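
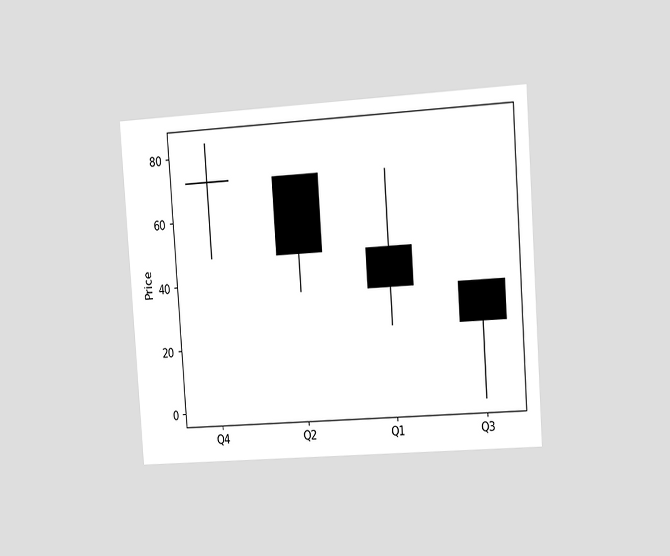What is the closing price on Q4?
72

The chart is tilted about 4° counter-clockwise and viewed slightly from the right. The Q4 candle closes at 72.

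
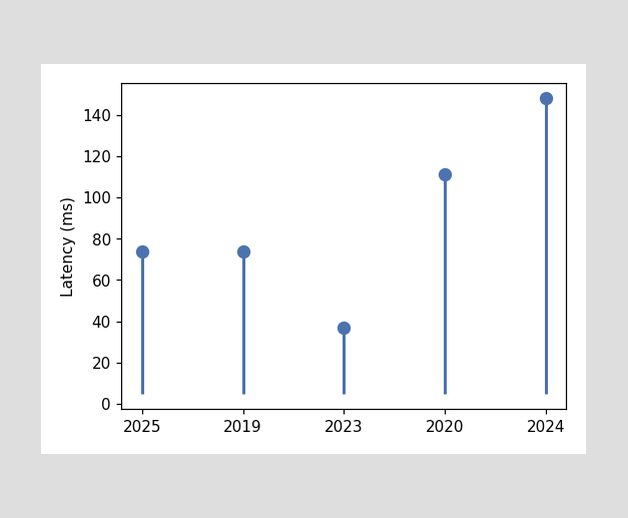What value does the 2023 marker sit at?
The 2023 marker sits at 37ms.

37ms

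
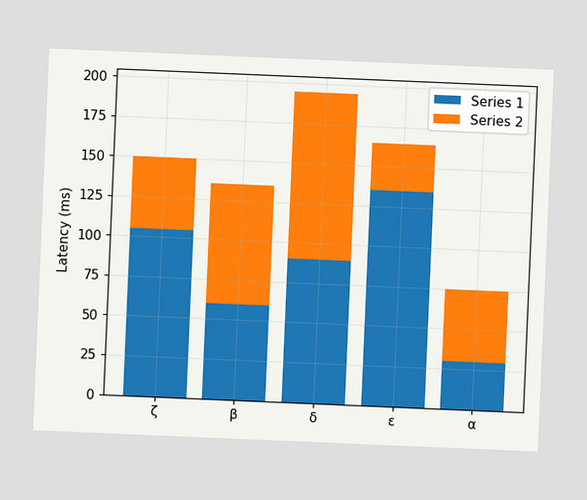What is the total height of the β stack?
The chart is tilted about 2° clockwise. The β stack's top reaches 135ms on the y-axis.

135ms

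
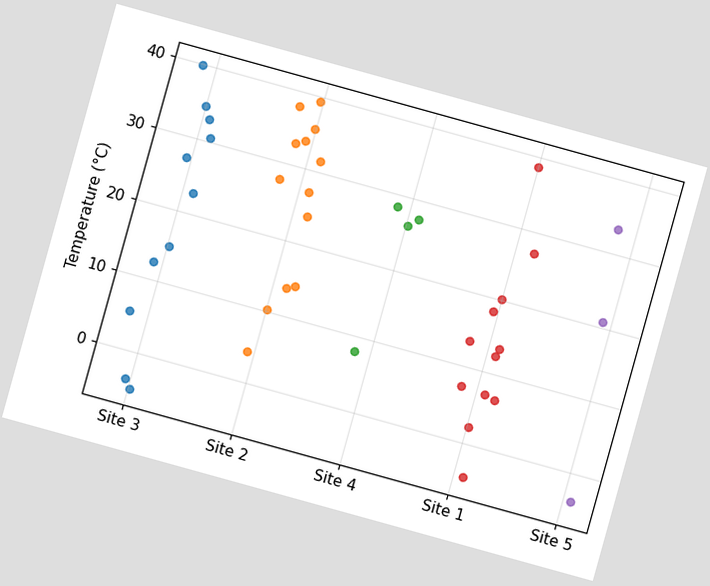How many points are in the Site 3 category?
11

The chart is tilted about 15° clockwise. Counting the markers in the Site 3 column gives 11.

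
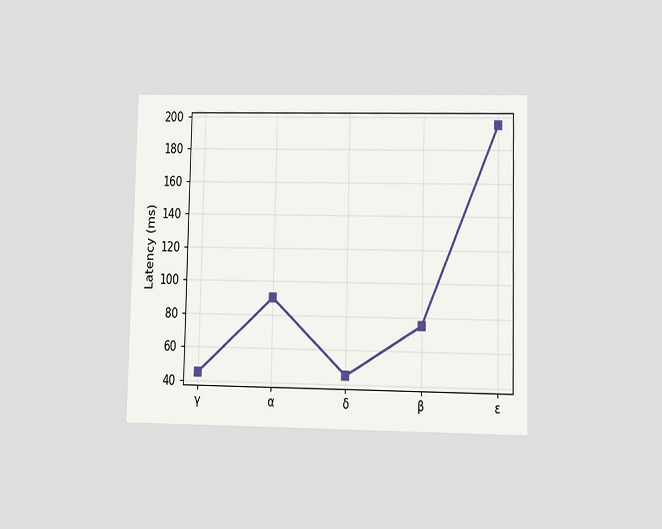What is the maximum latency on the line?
The chart is viewed at a slight angle. The highest point is at ε, and reading across to the y-axis gives 195ms.

195ms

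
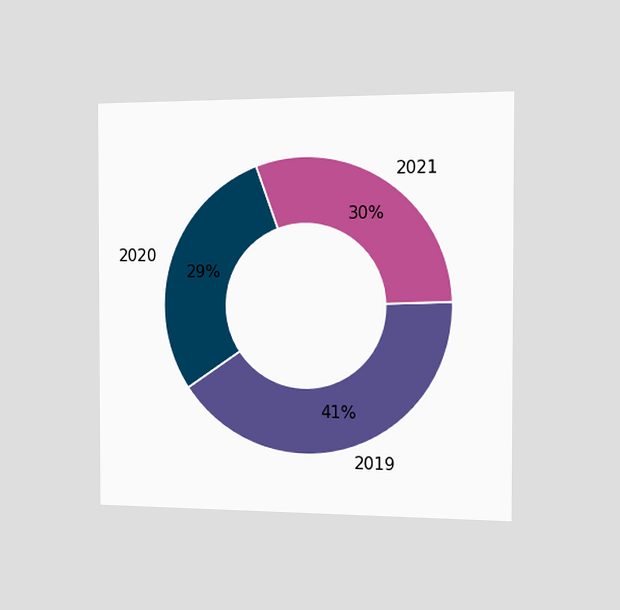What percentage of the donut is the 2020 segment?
29%

The chart is viewed slightly from the right. The 2020 segment takes up 29% of the ring.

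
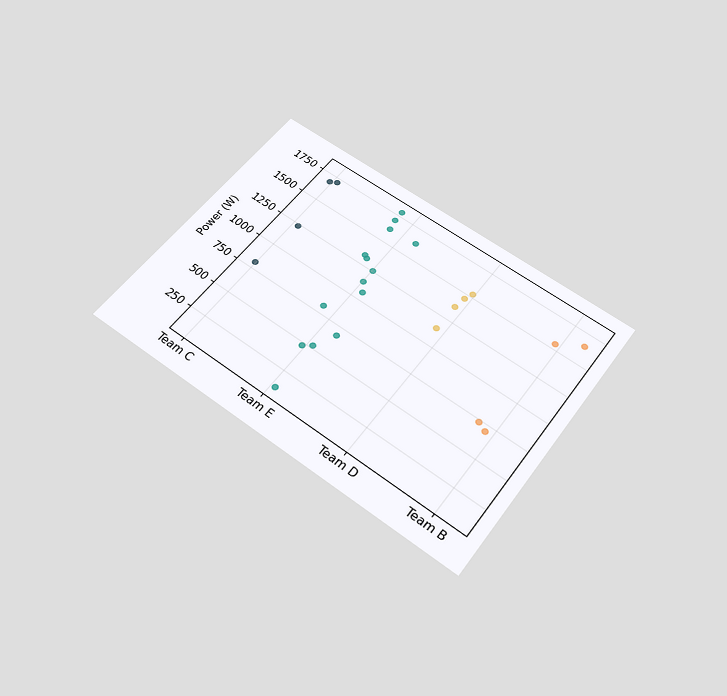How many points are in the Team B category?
The chart is tilted about 36° clockwise and viewed slightly from below. Counting the markers in the Team B column gives 4.

4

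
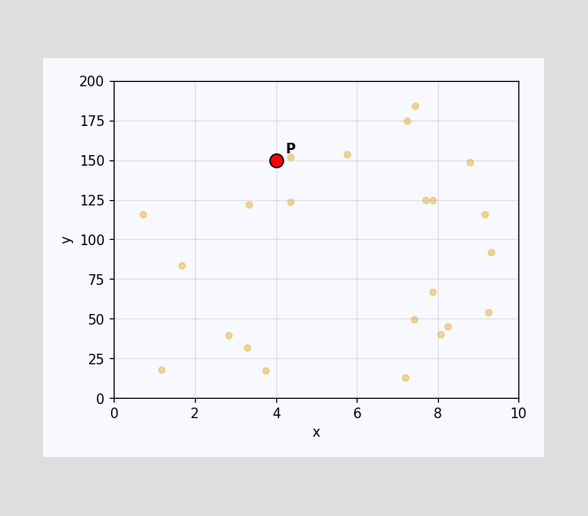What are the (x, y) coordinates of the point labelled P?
(4, 150)

Following the gridlines from P to each axis, P sits at (4, 150).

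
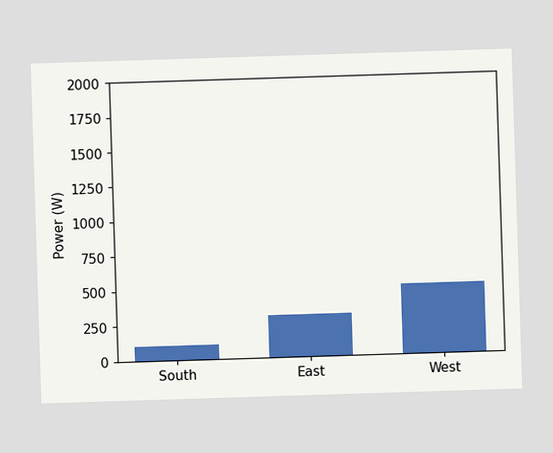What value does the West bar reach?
Reading along the chart's y-axis, the West bar reaches 500W.

500W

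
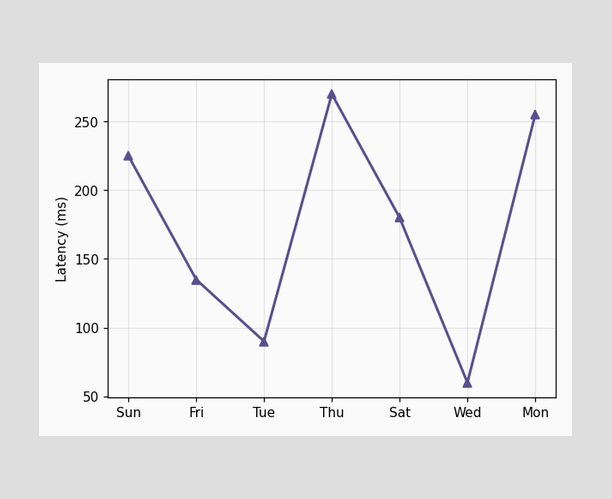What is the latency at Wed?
60ms

At Wed, the line is at 60ms.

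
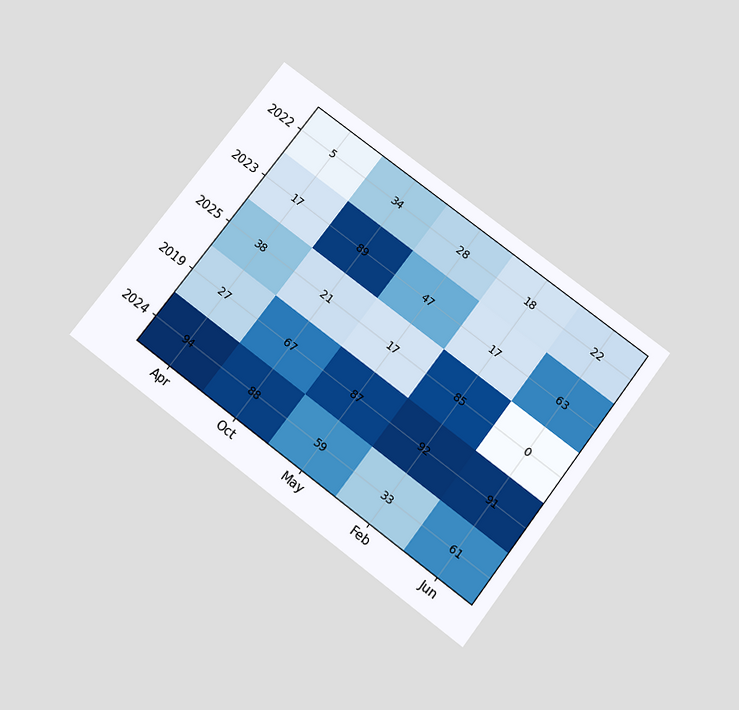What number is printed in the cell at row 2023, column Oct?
89

The chart is tilted about 37° clockwise and viewed slightly from below. The (2023, Oct) cell reads 89.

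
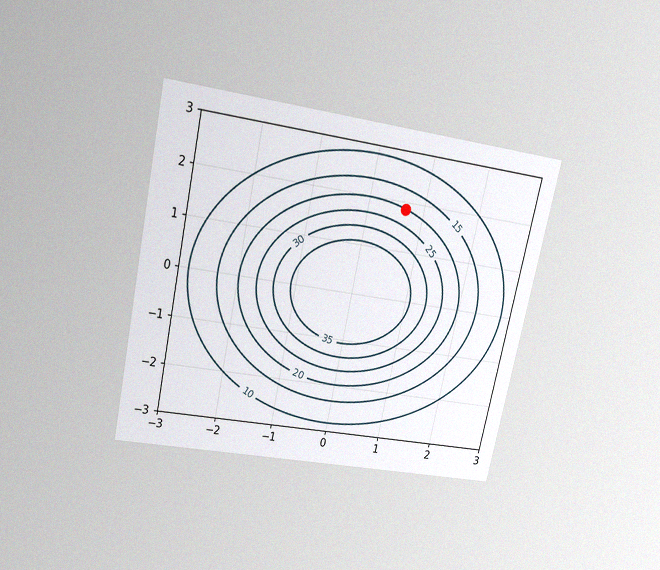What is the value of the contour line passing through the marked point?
The chart is tilted about 12° clockwise and viewed slightly from above, with some photo noise. The marked point sits on the contour labelled 20.

20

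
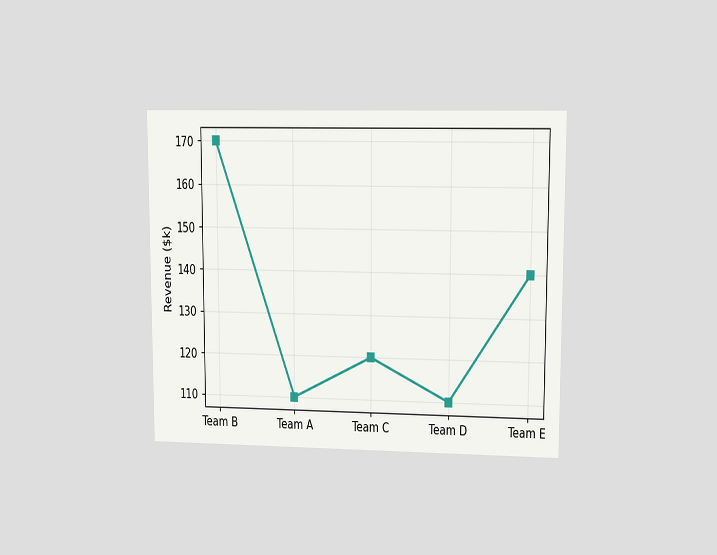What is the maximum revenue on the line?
$170k

The chart is viewed at a slight angle. The highest point is at Team B, and reading across to the y-axis gives $170k.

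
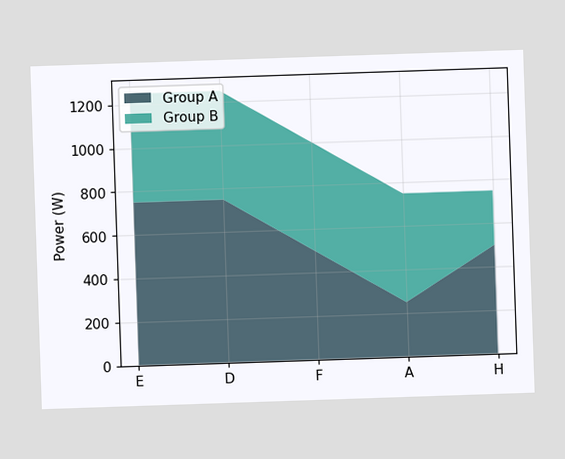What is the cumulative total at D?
The stacked total at D reaches 1250W.

1250W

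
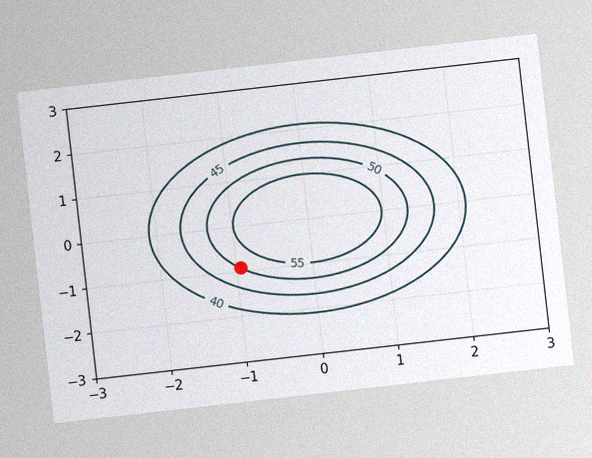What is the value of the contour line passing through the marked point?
50

The chart is tilted about 6° counter-clockwise, with some photo noise. The marked point sits on the contour labelled 50.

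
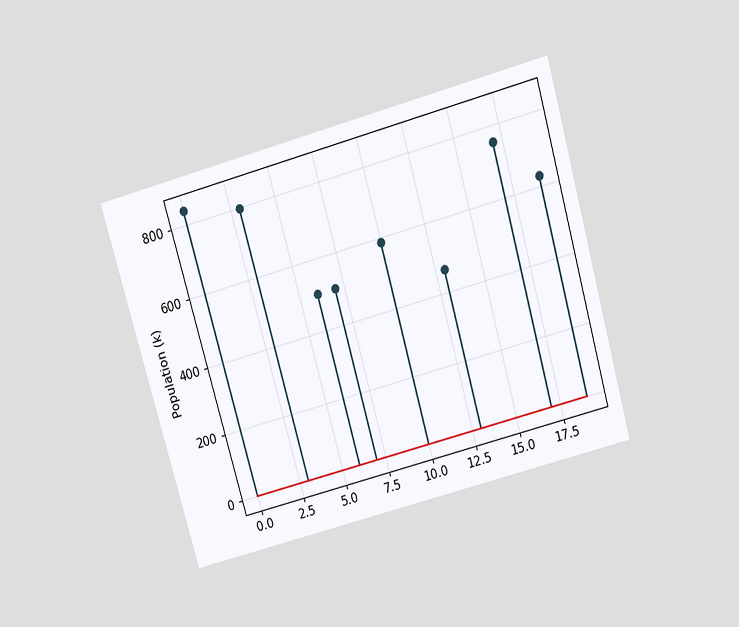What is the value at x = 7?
The chart is tilted about 16° counter-clockwise and viewed slightly from above. The stem at x=7 reaches 504k.

504k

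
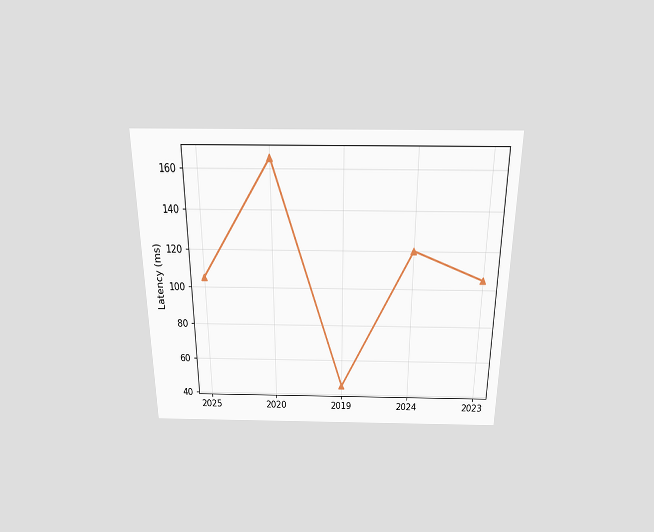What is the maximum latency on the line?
165ms

The chart is viewed slightly from above. The highest point is at 2020, and reading across to the y-axis gives 165ms.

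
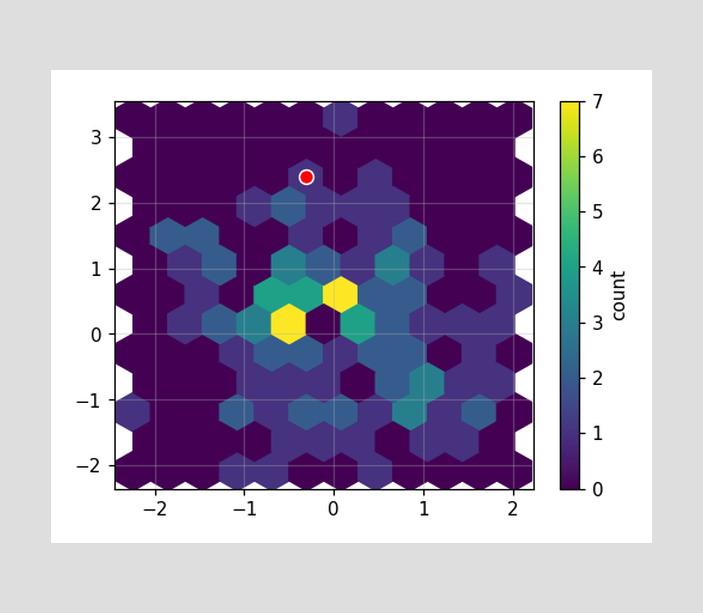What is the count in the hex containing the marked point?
1

The marked hex reads 1 on the colorbar.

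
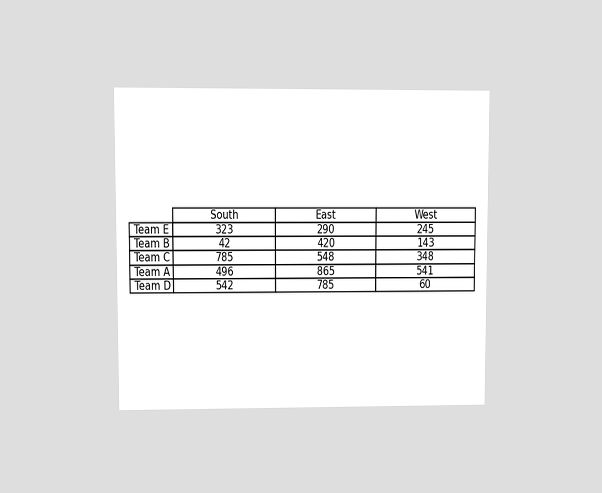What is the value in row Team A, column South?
496

The chart is viewed at a slight angle. The (Team A, South) cell reads 496.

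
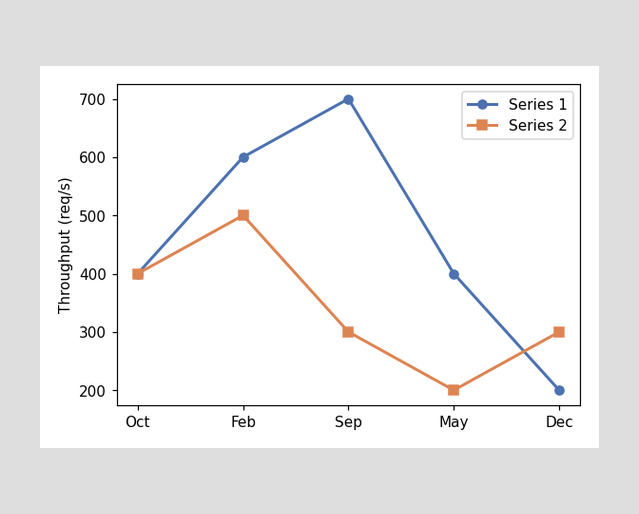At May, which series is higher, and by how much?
At May, Series 1 sits above the other line by 200req/s.

Series 1, by 200req/s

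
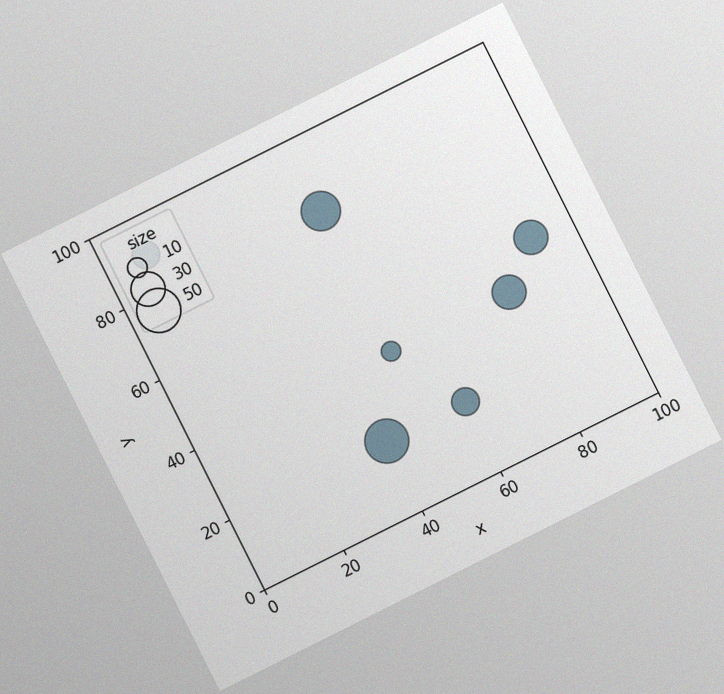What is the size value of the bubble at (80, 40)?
30

The chart is tilted about 27° counter-clockwise, with some photo noise. Matching the bubble at (80, 40) against the size legend gives 30.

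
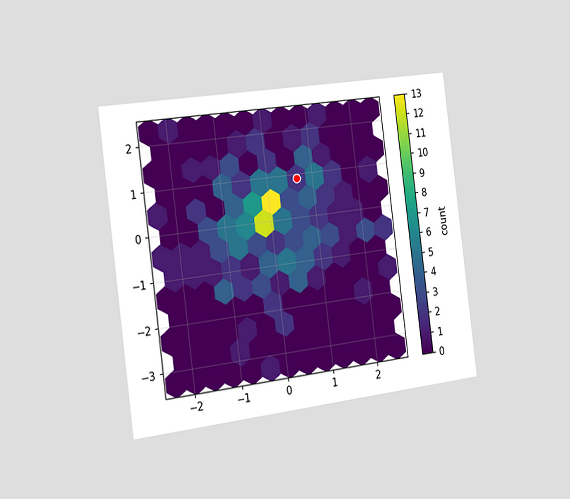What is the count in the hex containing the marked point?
The chart is tilted about 7° counter-clockwise and viewed slightly from the left. The marked hex reads 2 on the colorbar.

2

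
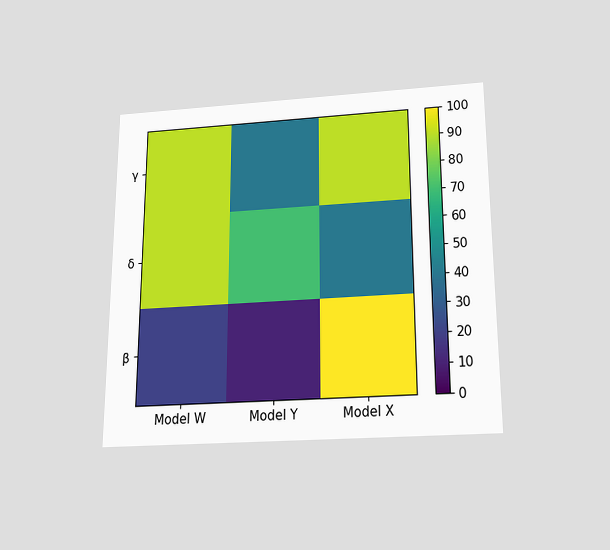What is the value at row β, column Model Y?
10

The chart is viewed slightly from below. Matching cell (β, Model Y) against the colorbar gives 10.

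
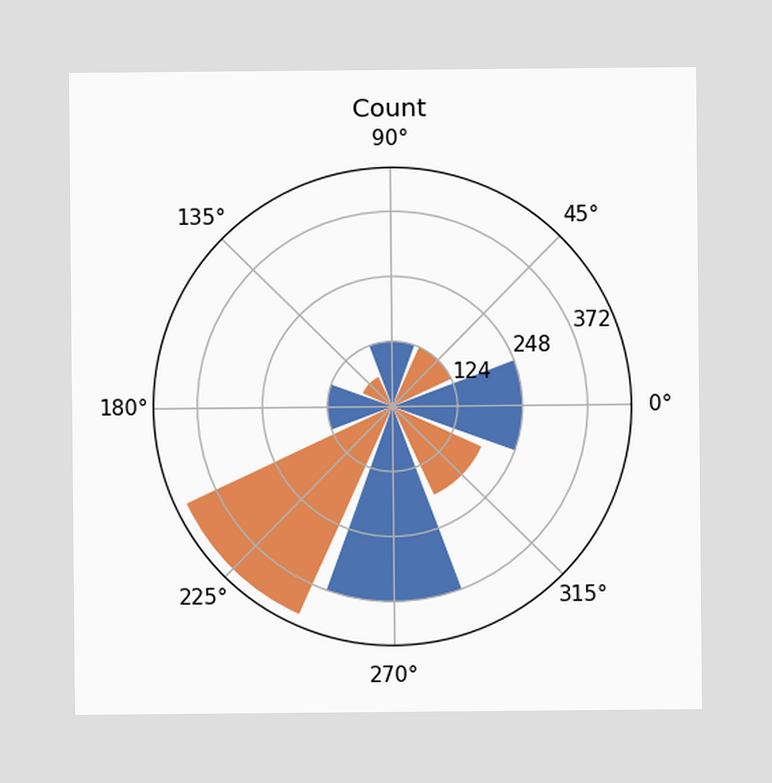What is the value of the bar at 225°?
434

The bar at 225° reaches 434 on the radial axis.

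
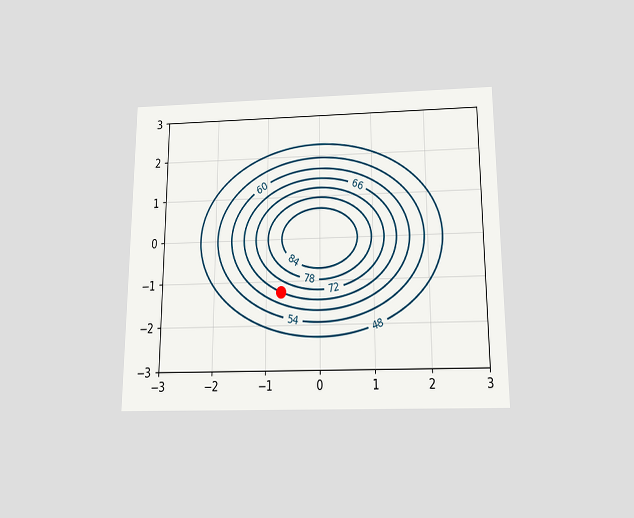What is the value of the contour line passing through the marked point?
66

The chart is viewed slightly from below. The marked point sits on the contour labelled 66.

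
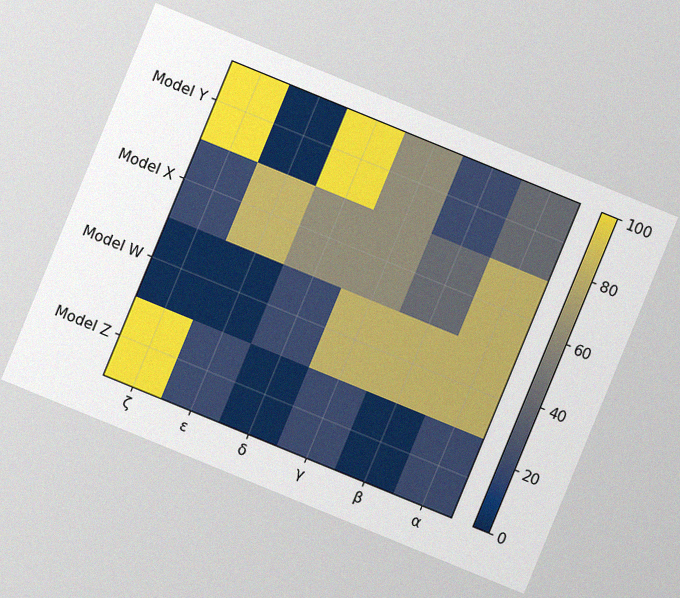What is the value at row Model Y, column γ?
60

The chart is tilted about 22° clockwise, with some photo noise. Matching cell (Model Y, γ) against the colorbar gives 60.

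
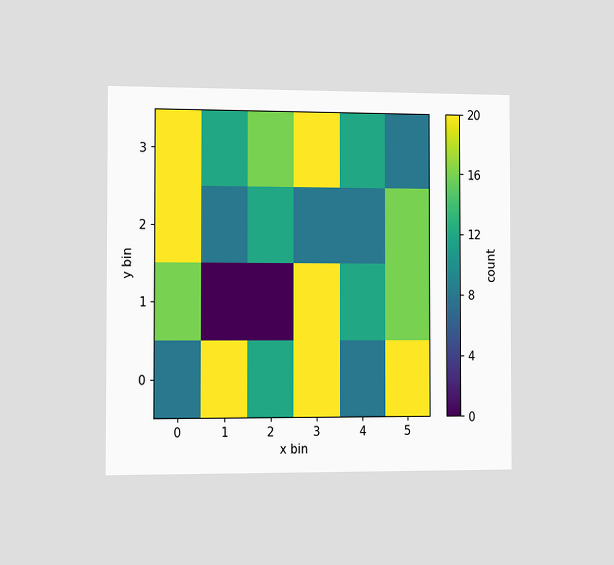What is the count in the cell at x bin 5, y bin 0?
The chart is viewed slightly from the left. Matching the cell (5, 0) against the colorbar gives 20.

20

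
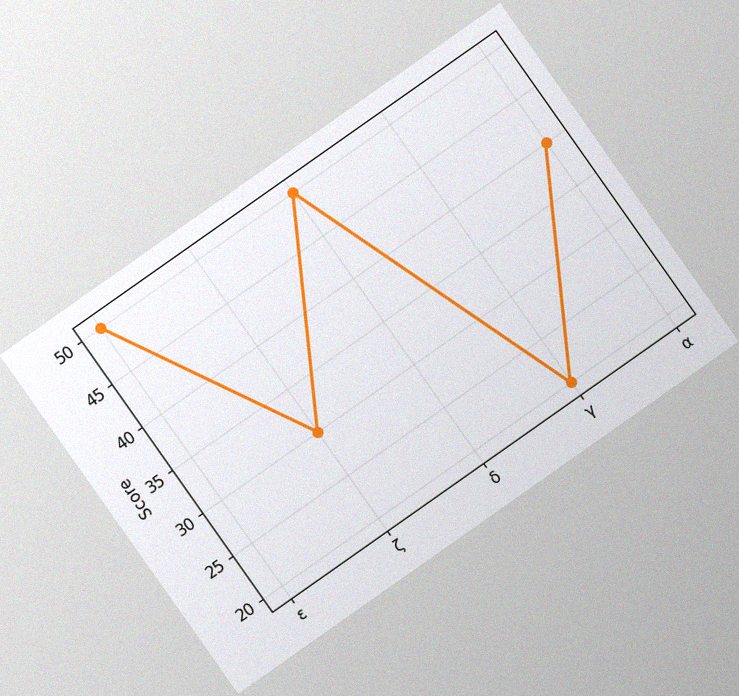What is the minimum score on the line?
20

The chart is tilted about 35° counter-clockwise, with some photo noise. The lowest point is at γ, and reading across to the y-axis gives 20.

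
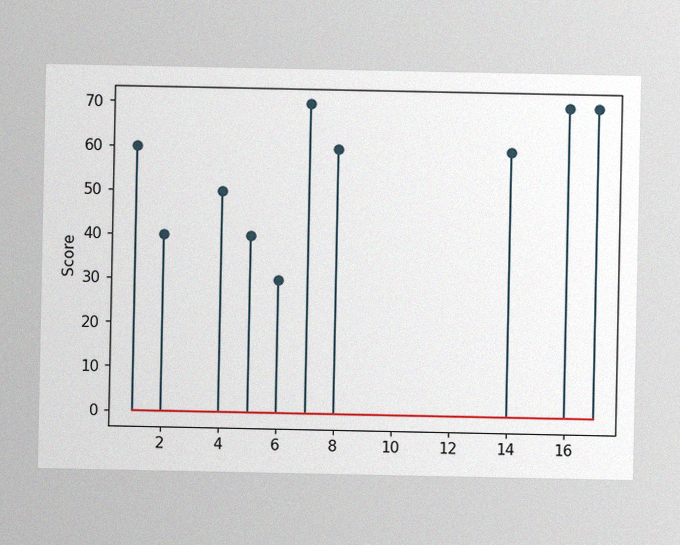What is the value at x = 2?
The image has some photo noise and uneven lighting. The stem at x=2 reaches 40.

40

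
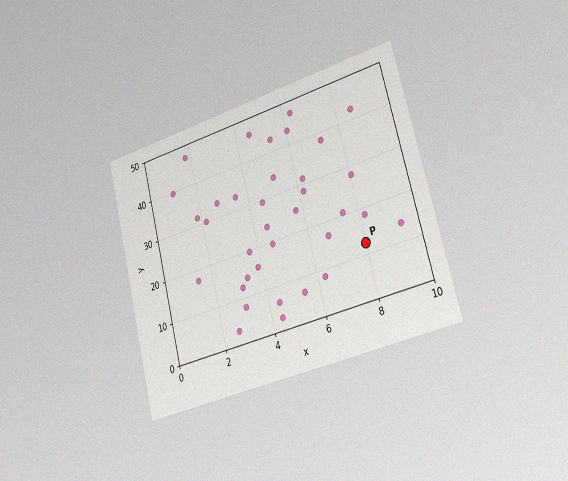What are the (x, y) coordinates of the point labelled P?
The chart is tilted about 14° counter-clockwise and viewed slightly from the right, with some photo noise. Following the gridlines from P to each axis, P sits at (8, 12.5).

(8, 12.5)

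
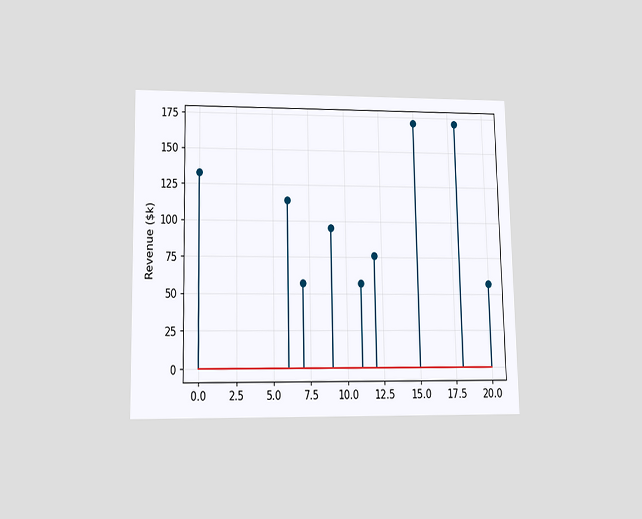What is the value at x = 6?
The chart is viewed slightly from below. The stem at x=6 reaches $114k.

$114k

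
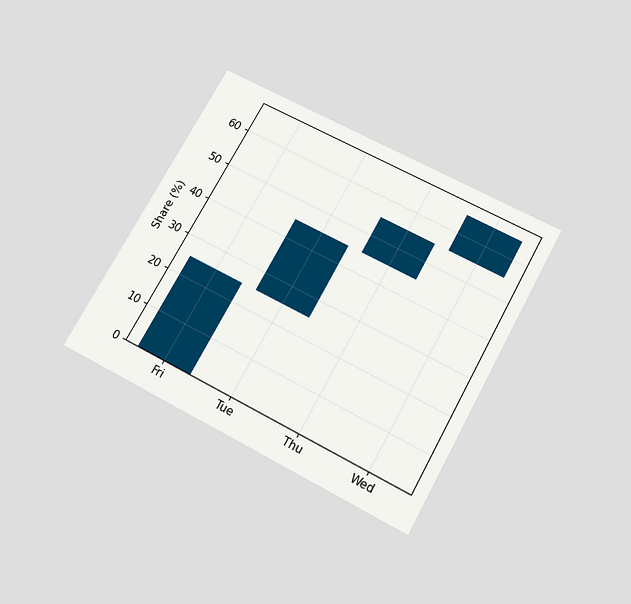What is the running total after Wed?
The chart is tilted about 29° clockwise and viewed slightly from below. After Wed the running total reaches 65%.

65%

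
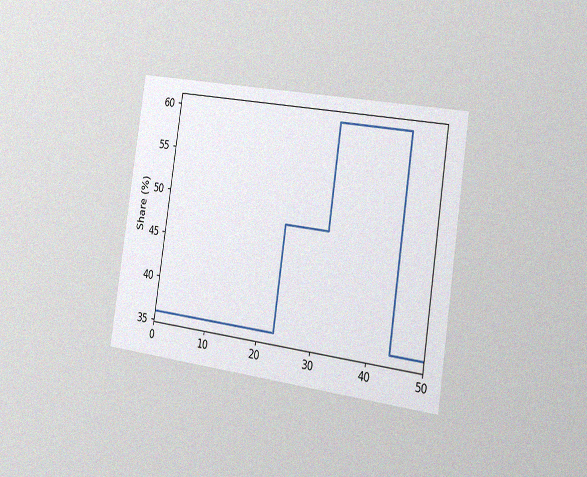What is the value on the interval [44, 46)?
36%

The chart is tilted about 8° clockwise and viewed slightly from the right, with some photo noise. On [44, 46) the step sits at 36%.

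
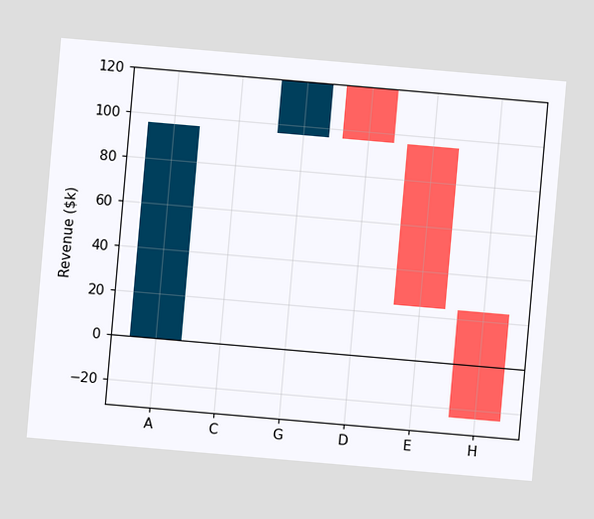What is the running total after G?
The chart is tilted about 5° clockwise. After G the running total reaches $120k.

$120k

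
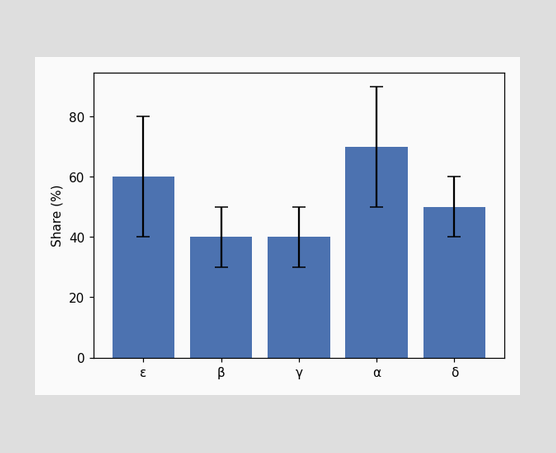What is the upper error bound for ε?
The ε bar's upper whisker reaches 80%.

80%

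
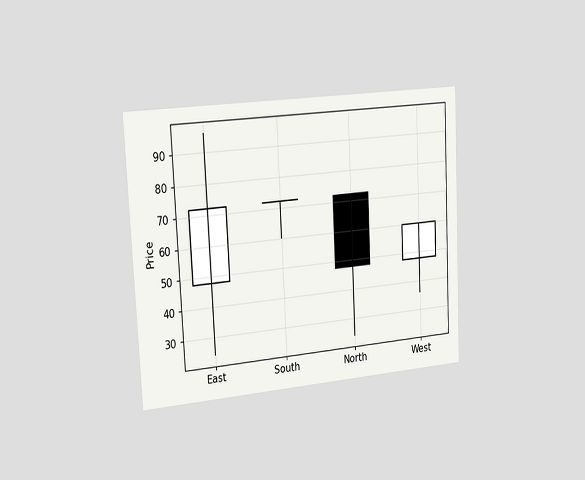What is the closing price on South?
72

The chart is tilted about 3° counter-clockwise and viewed slightly from the left. The South candle closes at 72.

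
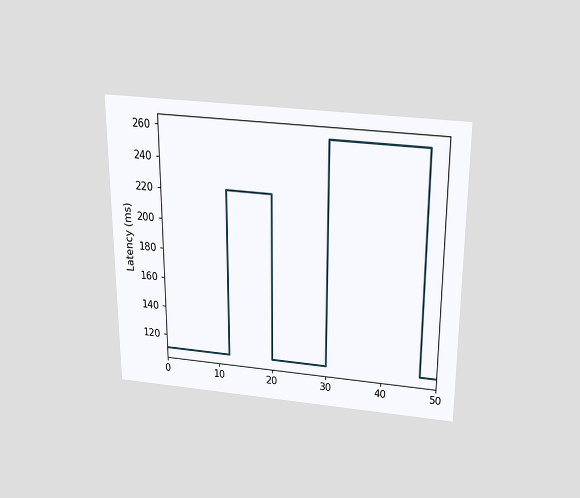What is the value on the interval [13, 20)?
The chart is viewed slightly from above. On [13, 20) the step sits at 222ms.

222ms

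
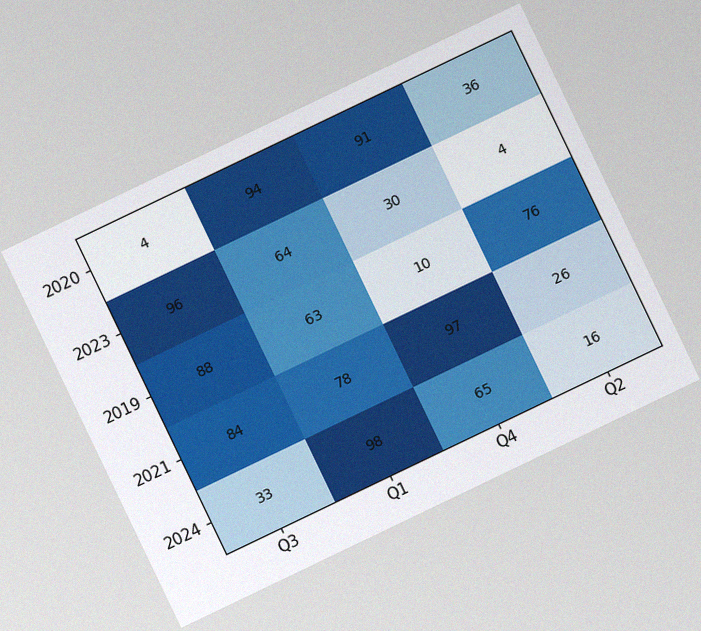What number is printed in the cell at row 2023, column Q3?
The chart is tilted about 26° counter-clockwise, with some photo noise. The (2023, Q3) cell reads 96.

96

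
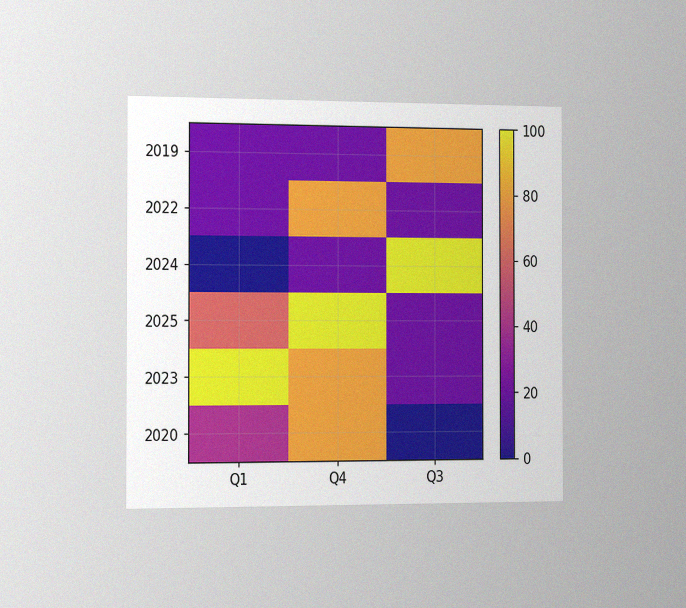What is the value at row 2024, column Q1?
The chart is viewed slightly from the left, with some photo noise. Matching cell (2024, Q1) against the colorbar gives 0.

0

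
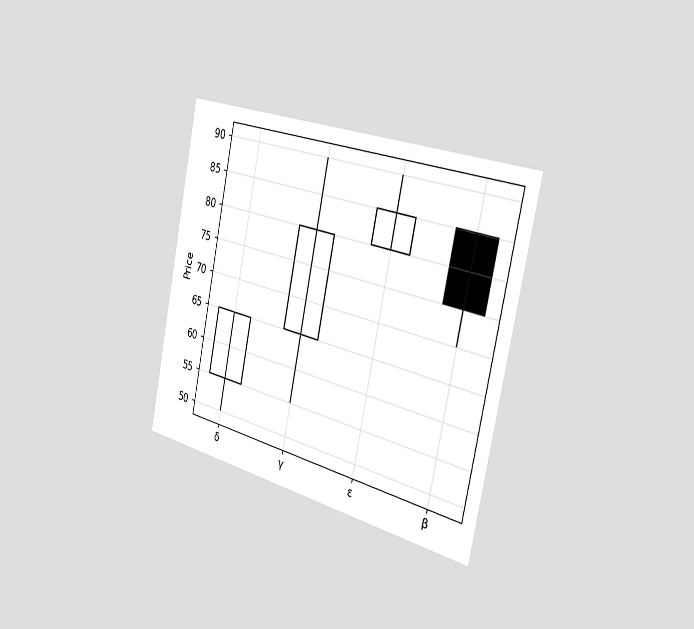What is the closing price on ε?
85

The chart is tilted about 12° clockwise and viewed slightly from the right. The ε candle closes at 85.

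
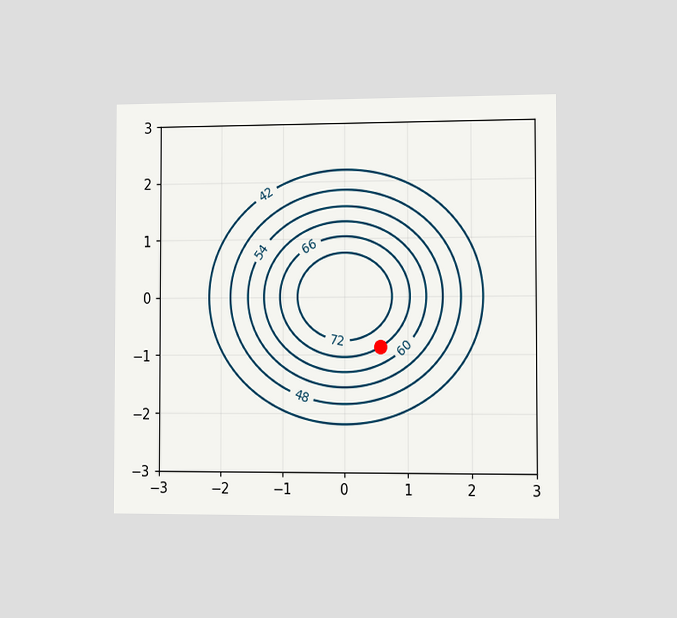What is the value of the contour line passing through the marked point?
The chart is viewed slightly from the right. The marked point sits on the contour labelled 66.

66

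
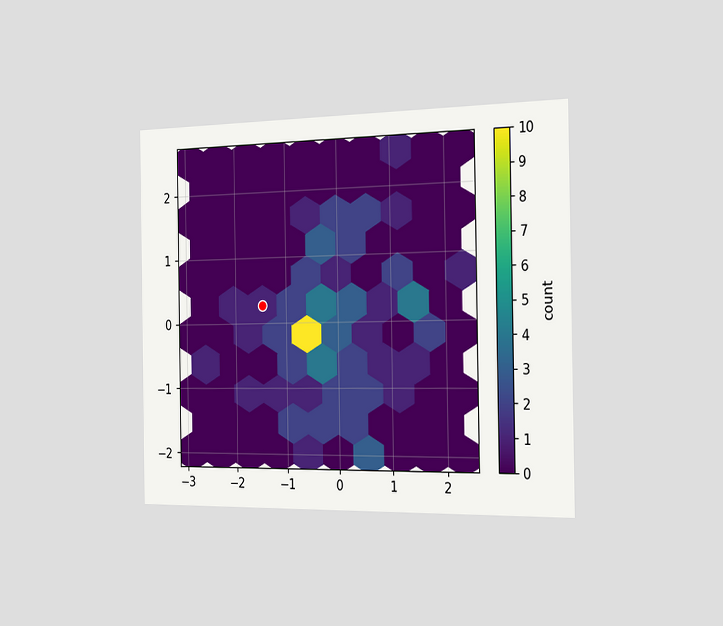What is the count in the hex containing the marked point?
The chart is viewed slightly from the right. The marked hex reads 1 on the colorbar.

1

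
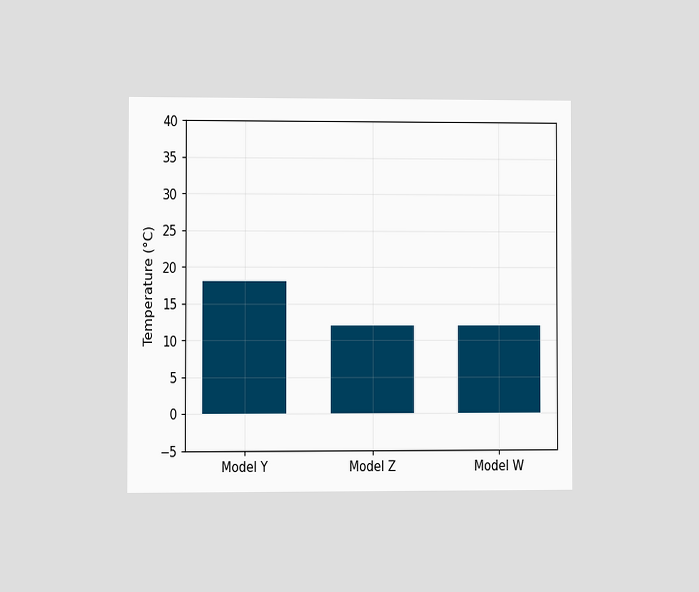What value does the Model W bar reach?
The chart is viewed at a slight angle. Reading along the chart's y-axis, the Model W bar reaches 12°C.

12°C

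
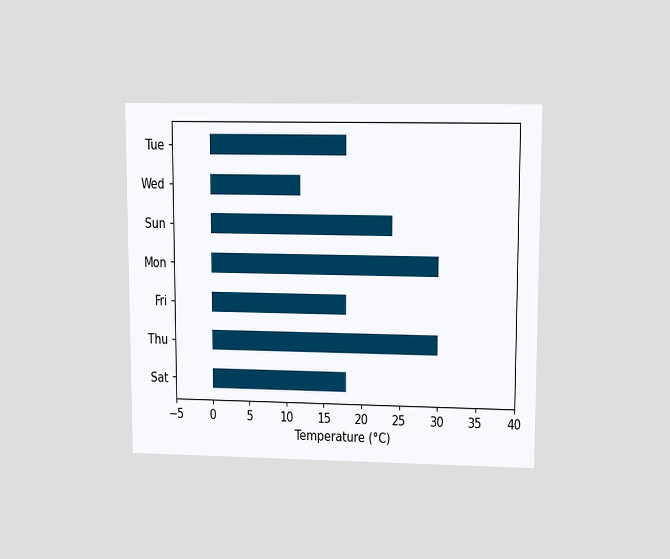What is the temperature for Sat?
The chart is viewed at a slight angle. Reading along the chart's x-axis, the Sat bar reaches 18°C.

18°C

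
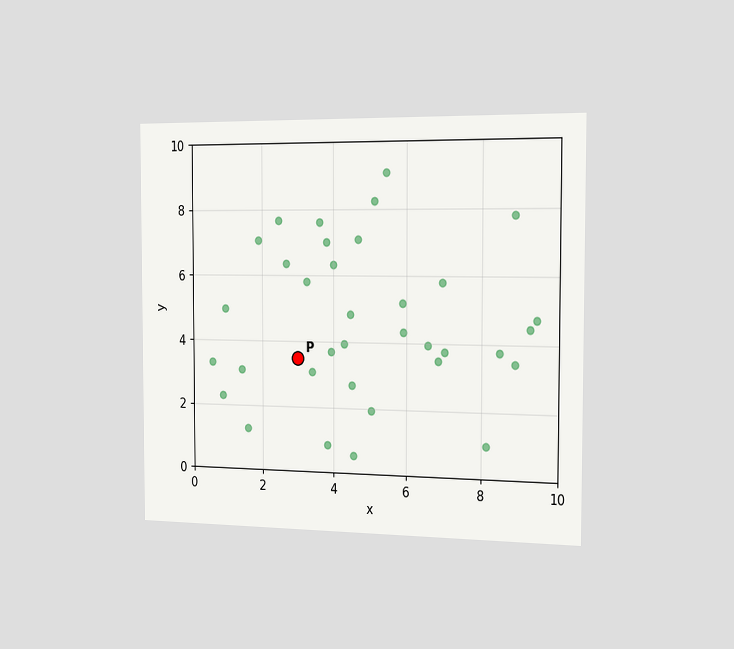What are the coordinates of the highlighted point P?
The chart is viewed slightly from the right. Following the gridlines from P to each axis, P sits at (3, 3.5).

(3, 3.5)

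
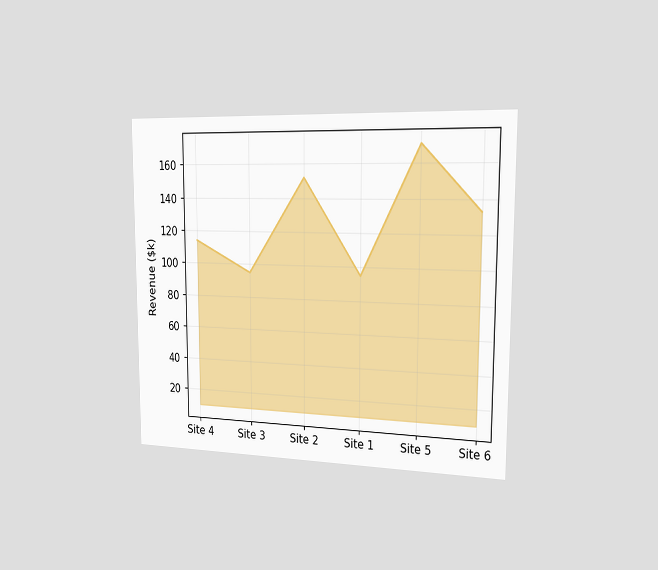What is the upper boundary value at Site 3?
$95k

The chart is viewed slightly from the right. At Site 3 the upper boundary is at $95k.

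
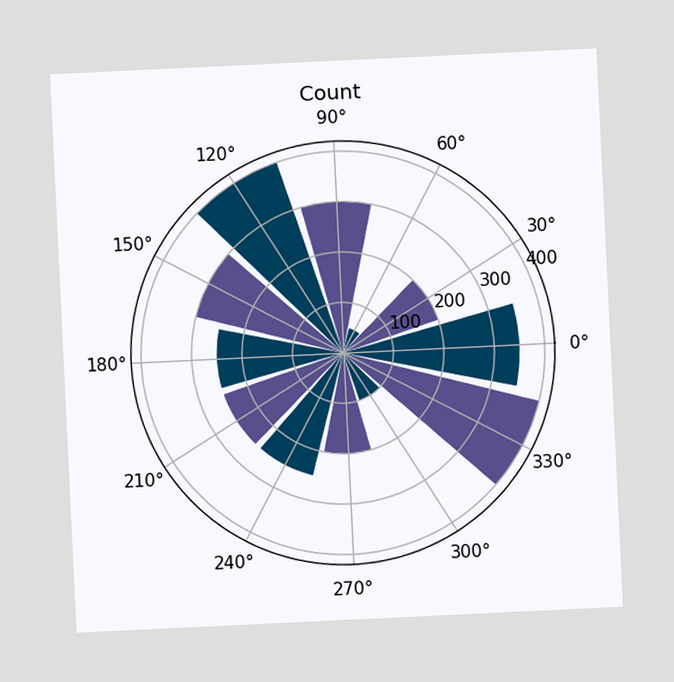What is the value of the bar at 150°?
300

The chart is tilted about 3° counter-clockwise. The bar at 150° reaches 300 on the radial axis.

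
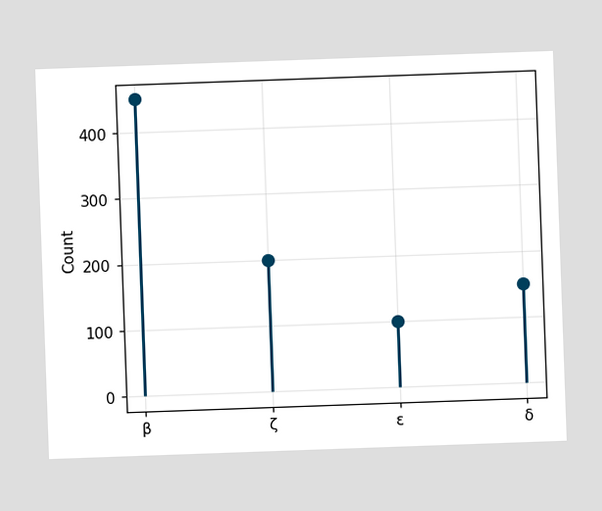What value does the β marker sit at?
450

The chart is tilted about 2° counter-clockwise. The β marker sits at 450.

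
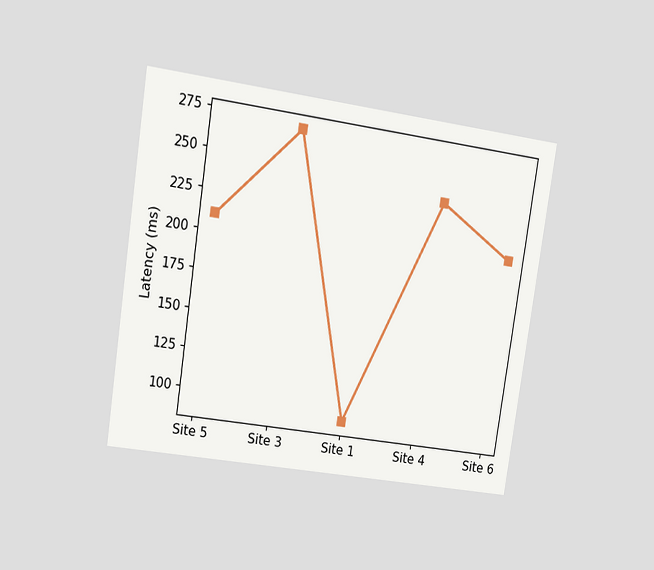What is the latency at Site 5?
210ms

The chart is tilted about 8° clockwise and viewed at a slight angle. At Site 5, the line is at 210ms.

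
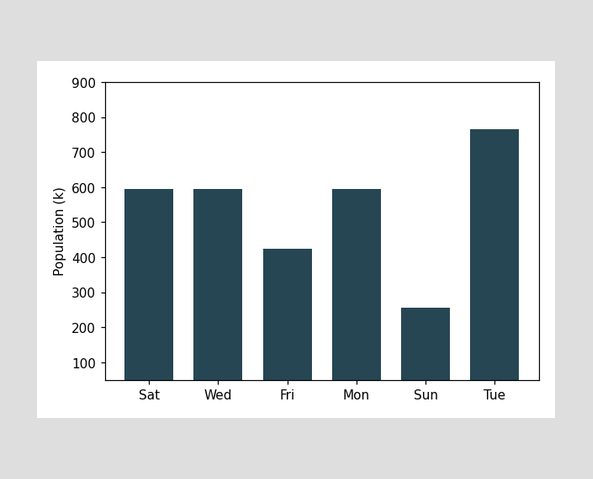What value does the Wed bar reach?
595k

Reading along the chart's y-axis, the Wed bar reaches 595k.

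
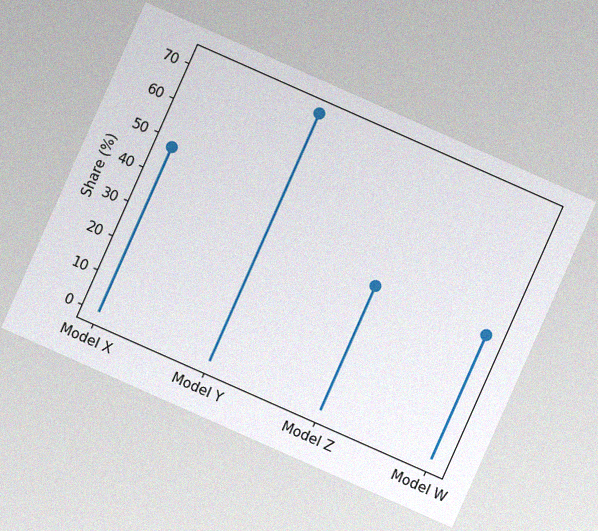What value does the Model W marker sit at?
The chart is tilted about 24° clockwise, with some photo noise. The Model W marker sits at 36%.

36%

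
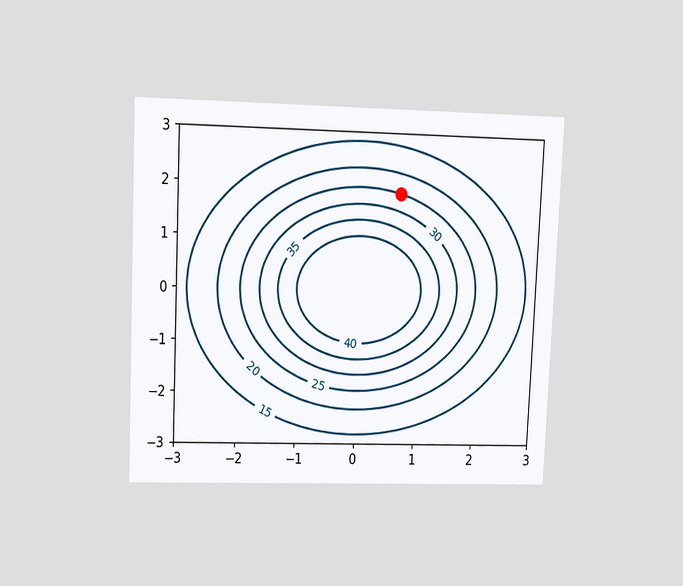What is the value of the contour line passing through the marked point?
25

The chart is tilted about 3° clockwise and viewed at a slight angle. The marked point sits on the contour labelled 25.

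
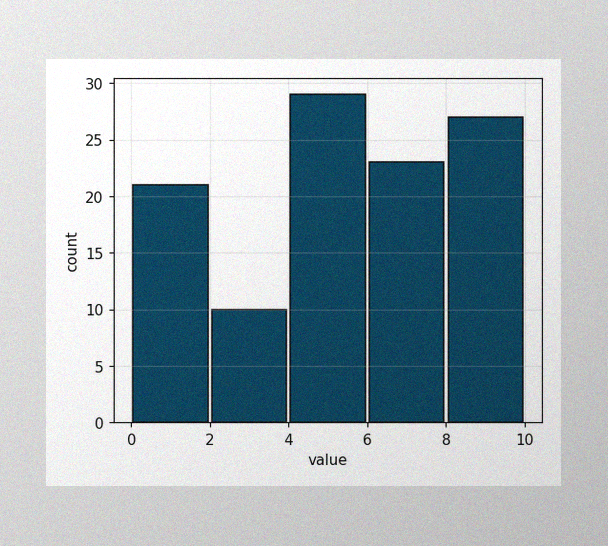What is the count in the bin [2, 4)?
The image has some photo noise and uneven lighting. The [2, 4) bin has height 10.

10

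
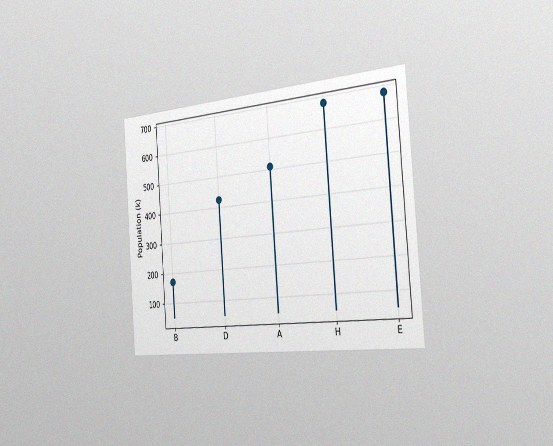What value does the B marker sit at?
170k

The chart is tilted about 4° counter-clockwise and viewed slightly from the right, with some photo noise. The B marker sits at 170k.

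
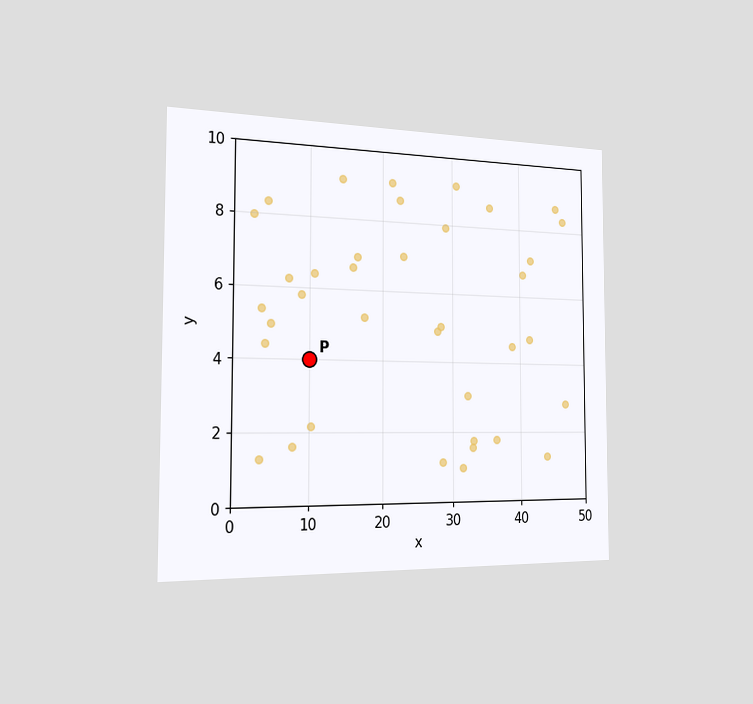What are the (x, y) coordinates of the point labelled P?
(10, 4)

The chart is viewed slightly from the left. Following the gridlines from P to each axis, P sits at (10, 4).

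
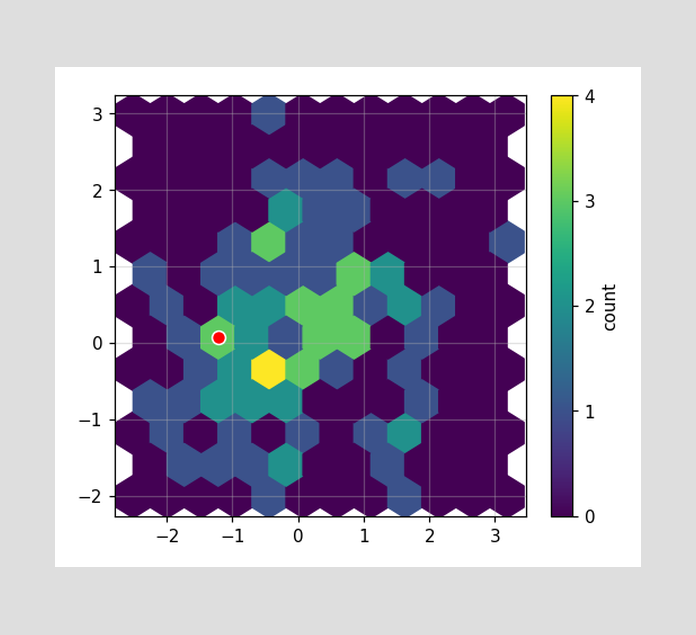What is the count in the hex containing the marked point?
3

The marked hex reads 3 on the colorbar.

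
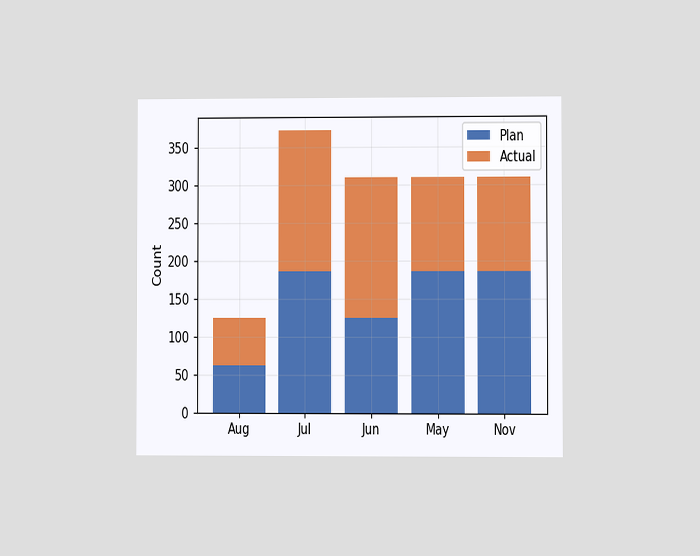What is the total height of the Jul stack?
372

The chart is viewed at a slight angle. The Jul stack's top reaches 372 on the y-axis.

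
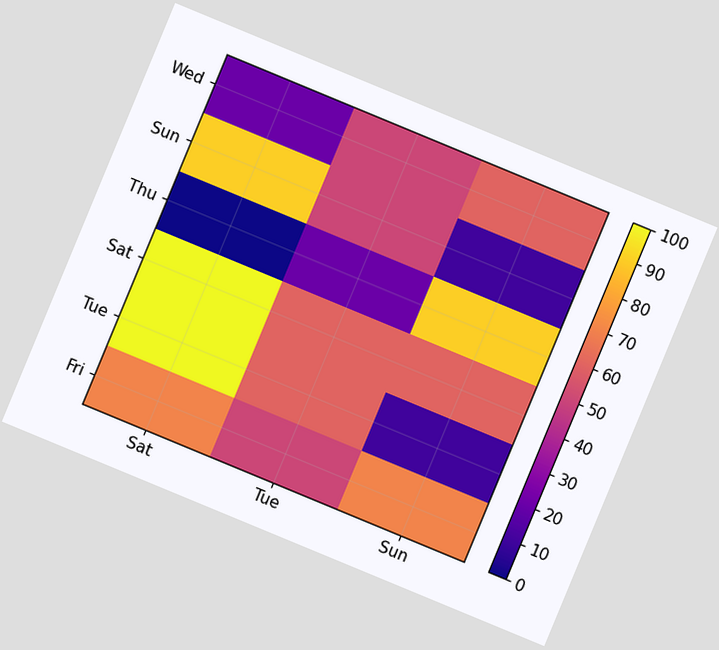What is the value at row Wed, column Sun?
The chart is tilted about 22° clockwise. Matching cell (Wed, Sun) against the colorbar gives 60.

60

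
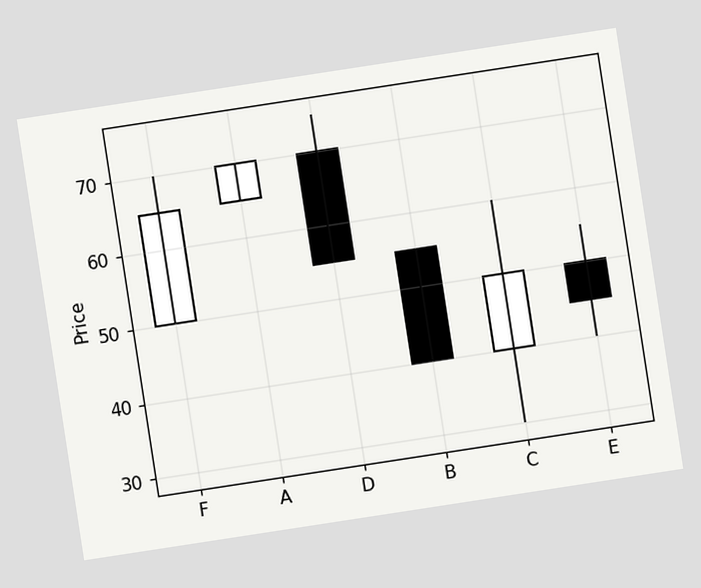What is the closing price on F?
The chart is tilted about 9° counter-clockwise. The F candle closes at 65.

65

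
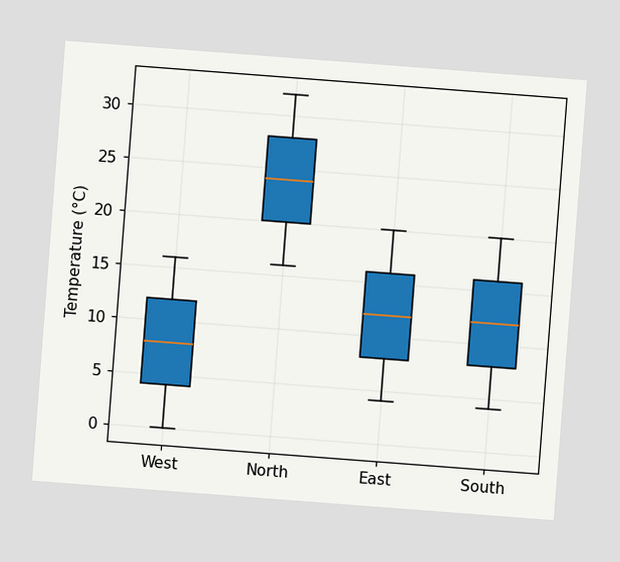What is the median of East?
12°C

The chart is tilted about 4° clockwise. The median line in the East box sits at 12°C.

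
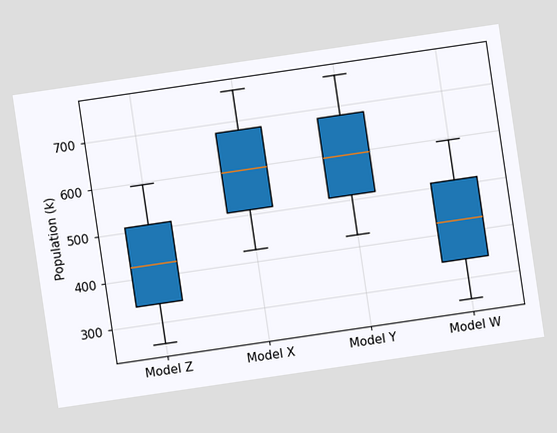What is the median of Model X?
The chart is tilted about 8° counter-clockwise. The median line in the Model X box sits at 595k.

595k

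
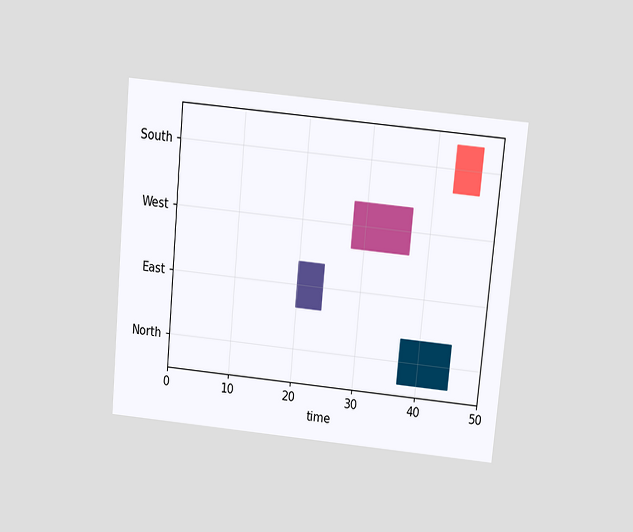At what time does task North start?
37

The chart is tilted about 5° clockwise and viewed slightly from above. The North bar begins at t=37.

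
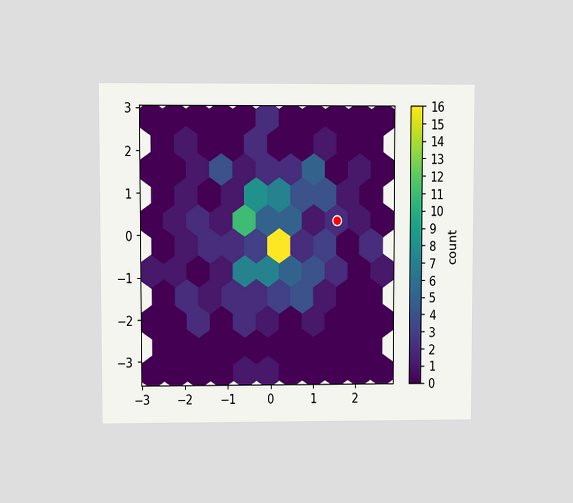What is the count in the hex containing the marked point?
2

The chart is viewed at a slight angle. The marked hex reads 2 on the colorbar.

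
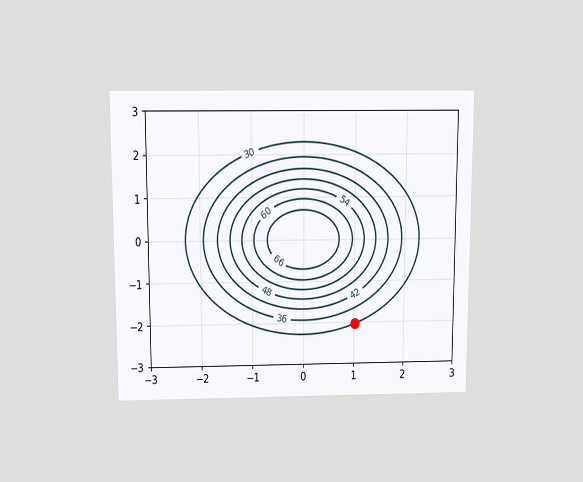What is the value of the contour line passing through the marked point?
30

The chart is viewed slightly from above. The marked point sits on the contour labelled 30.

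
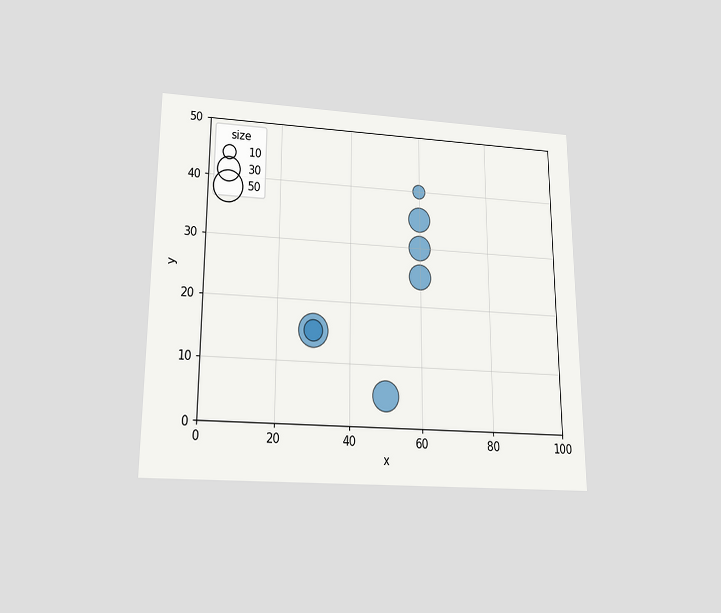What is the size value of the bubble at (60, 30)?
30

The chart is viewed slightly from below. Matching the bubble at (60, 30) against the size legend gives 30.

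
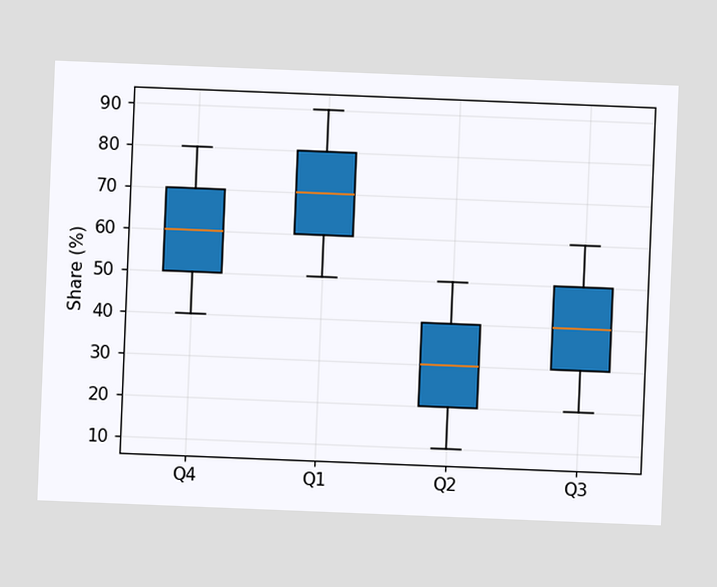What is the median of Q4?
60%

The chart is tilted about 2° clockwise. The median line in the Q4 box sits at 60%.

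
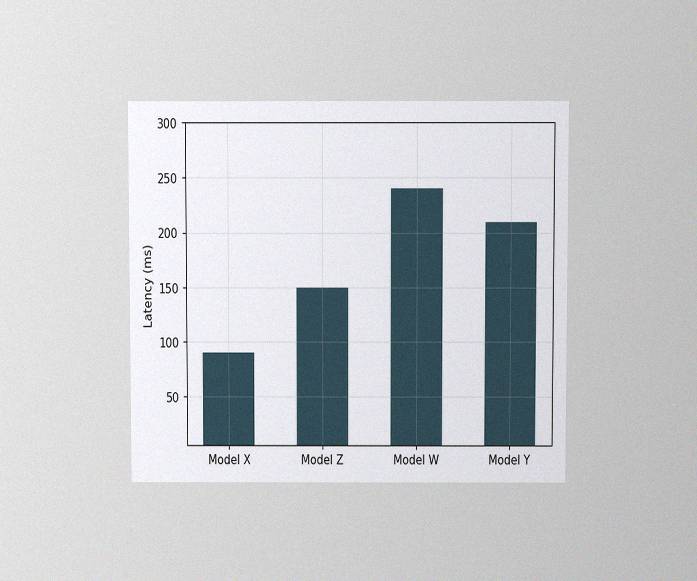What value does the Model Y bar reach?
The chart is viewed slightly from above, with some photo noise. Reading along the chart's y-axis, the Model Y bar reaches 210ms.

210ms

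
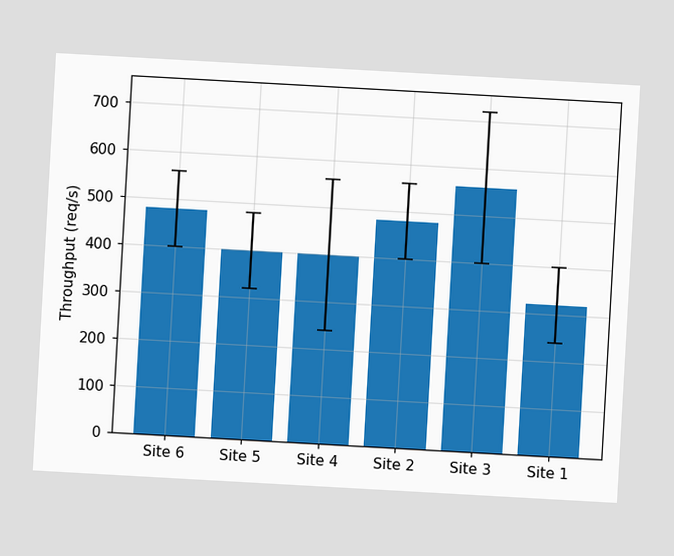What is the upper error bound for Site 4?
560req/s

The chart is tilted about 3° clockwise. The Site 4 bar's upper whisker reaches 560req/s.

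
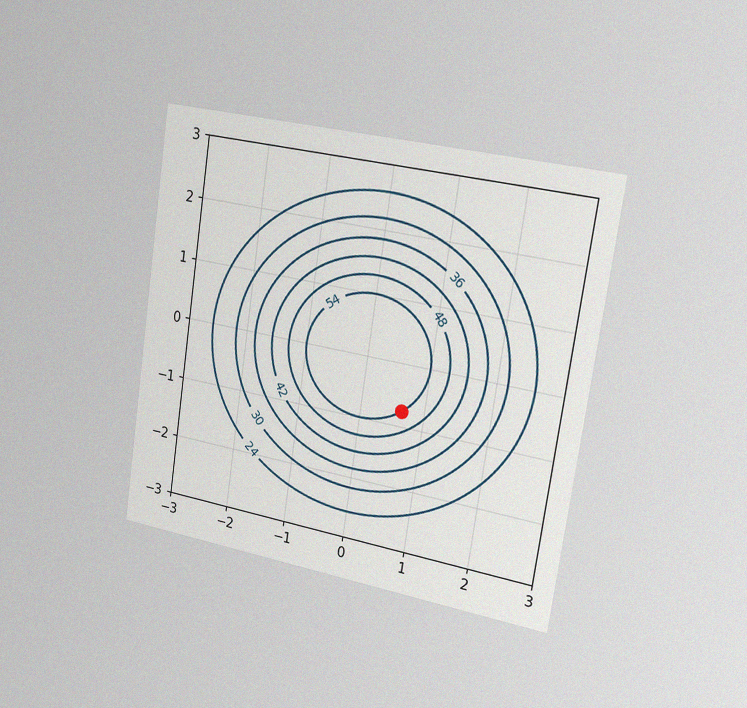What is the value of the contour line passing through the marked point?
The chart is tilted about 8° clockwise and viewed slightly from the right, with some photo noise. The marked point sits on the contour labelled 54.

54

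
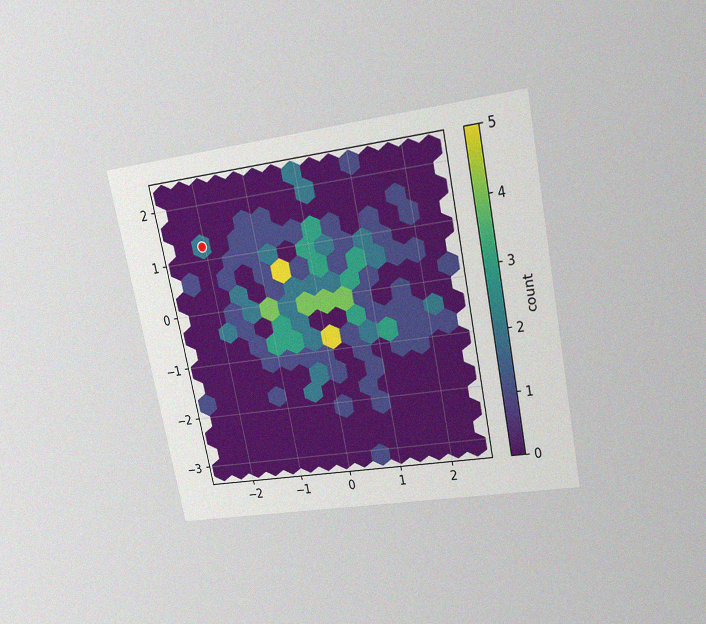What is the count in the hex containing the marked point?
The chart is tilted about 12° counter-clockwise and viewed slightly from above, with some photo noise. The marked hex reads 2 on the colorbar.

2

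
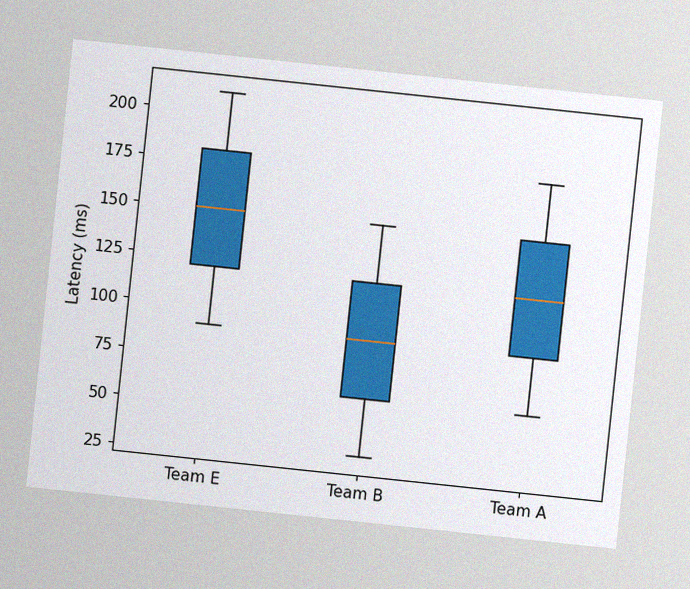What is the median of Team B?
The chart is tilted about 6° clockwise, with some photo noise. The median line in the Team B box sits at 90ms.

90ms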